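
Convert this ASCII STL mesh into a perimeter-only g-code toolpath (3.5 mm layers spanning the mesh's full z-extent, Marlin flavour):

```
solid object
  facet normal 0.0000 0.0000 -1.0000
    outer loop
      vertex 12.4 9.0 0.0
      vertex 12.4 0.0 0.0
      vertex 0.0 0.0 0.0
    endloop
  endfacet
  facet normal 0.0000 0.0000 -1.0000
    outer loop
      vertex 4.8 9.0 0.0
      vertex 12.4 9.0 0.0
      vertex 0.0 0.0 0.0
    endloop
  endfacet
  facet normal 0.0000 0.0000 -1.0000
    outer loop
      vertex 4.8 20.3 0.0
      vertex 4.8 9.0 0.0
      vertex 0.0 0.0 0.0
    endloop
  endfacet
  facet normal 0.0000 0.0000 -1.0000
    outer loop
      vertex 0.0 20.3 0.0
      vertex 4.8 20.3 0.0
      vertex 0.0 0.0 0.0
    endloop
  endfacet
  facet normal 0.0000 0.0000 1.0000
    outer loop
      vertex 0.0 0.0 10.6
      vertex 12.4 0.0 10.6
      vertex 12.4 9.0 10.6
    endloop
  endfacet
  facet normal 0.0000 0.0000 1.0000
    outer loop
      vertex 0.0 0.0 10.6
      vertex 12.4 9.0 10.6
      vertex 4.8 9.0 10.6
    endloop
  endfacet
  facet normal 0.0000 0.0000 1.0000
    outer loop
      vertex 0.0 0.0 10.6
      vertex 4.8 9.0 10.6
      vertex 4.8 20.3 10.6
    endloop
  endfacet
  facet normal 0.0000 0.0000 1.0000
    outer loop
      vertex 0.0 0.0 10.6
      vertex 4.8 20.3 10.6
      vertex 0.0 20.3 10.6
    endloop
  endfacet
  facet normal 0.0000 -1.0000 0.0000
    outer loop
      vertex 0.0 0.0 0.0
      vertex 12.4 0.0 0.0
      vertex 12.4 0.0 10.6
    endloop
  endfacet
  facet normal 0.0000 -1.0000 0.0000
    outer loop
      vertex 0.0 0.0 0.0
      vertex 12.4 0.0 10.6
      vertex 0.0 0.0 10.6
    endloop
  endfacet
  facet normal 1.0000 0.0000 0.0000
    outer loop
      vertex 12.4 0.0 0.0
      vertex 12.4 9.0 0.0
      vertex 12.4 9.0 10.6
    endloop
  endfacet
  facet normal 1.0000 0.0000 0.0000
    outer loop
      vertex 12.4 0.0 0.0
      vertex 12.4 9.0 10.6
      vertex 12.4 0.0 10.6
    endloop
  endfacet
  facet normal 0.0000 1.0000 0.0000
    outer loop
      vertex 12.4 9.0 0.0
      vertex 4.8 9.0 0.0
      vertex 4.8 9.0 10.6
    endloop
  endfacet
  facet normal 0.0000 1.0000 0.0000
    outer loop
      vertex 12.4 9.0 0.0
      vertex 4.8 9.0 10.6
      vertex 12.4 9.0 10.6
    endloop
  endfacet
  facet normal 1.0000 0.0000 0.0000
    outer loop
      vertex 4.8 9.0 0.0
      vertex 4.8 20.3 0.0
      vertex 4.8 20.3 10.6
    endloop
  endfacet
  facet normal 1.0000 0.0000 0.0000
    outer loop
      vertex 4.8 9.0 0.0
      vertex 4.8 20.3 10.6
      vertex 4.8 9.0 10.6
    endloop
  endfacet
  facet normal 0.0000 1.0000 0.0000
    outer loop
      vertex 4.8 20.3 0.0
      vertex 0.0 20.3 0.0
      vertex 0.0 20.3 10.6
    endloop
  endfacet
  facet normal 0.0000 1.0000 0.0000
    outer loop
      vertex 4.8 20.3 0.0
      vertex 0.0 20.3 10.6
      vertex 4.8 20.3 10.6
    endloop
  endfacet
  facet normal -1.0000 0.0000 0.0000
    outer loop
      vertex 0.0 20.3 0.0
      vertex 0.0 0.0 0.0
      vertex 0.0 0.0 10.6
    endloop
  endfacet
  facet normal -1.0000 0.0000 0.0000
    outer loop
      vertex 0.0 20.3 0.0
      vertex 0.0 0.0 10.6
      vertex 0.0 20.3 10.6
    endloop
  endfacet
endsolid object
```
; perimeter-only toolpath
G21 ; units = mm
G90 ; absolute positioning
G28 ; home
; layer 1
G0 Z3.5
G0 X0.0 Y0.0
G1 X12.4 Y0.0
G1 X12.4 Y9.0
G1 X4.8 Y9.0
G1 X4.8 Y20.3
G1 X0.0 Y20.3
G1 X0.0 Y0.0
; layer 2
G0 Z7.1
G0 X0.0 Y0.0
G1 X12.4 Y0.0
G1 X12.4 Y9.0
G1 X4.8 Y9.0
G1 X4.8 Y20.3
G1 X0.0 Y20.3
G1 X0.0 Y0.0
; layer 3
G0 Z10.6
G0 X0.0 Y0.0
G1 X12.4 Y0.0
G1 X12.4 Y9.0
G1 X4.8 Y9.0
G1 X4.8 Y20.3
G1 X0.0 Y20.3
G1 X0.0 Y0.0
M2 ; end

The solid is an L-shaped prism: outer 12.4 × 20.3 mm, arm thicknesses ≈ 9 mm (horizontal) and 4.8 mm (vertical), extruded 10.6 mm in z. Slicing at Δz = 3.5 mm — 3 equal slices spanning the solid's height, so layer i sits at z = i·h/3 — gives 3 non-empty perimeters. Each is a 6-segment closed polygon; G0 lifts to the layer z and rapids to the start vertex, then G1 traces the edges.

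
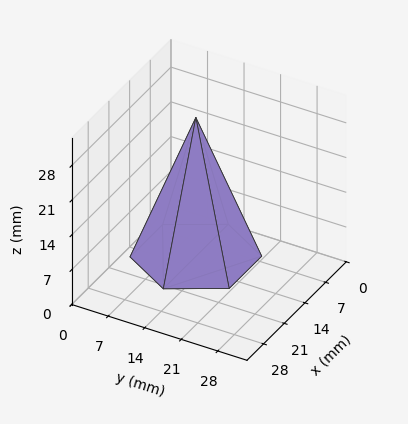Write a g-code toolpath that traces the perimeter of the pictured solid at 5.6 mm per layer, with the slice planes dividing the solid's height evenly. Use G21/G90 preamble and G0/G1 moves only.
Reading the render: the shape is a regular 6-sided pyramid, base circumscribed radius ≈ 11 mm, apex at z ≈ 28 mm (dimensions read to the nearest mm from the axis ticks). For the g-code, the solid's height is divided into equal slices at the stated Δz and each level perimeter traced with G1 moves after a G0 lift.

; perimeter-only toolpath
G21 ; units = mm
G90 ; absolute positioning
G28 ; home
; layer 1
G0 Z5.6
G0 X19.8 Y11.0
G1 X15.4 Y18.6
G1 X6.6 Y18.6
G1 X2.2 Y11.0
G1 X6.6 Y3.4
G1 X15.4 Y3.4
G1 X19.8 Y11.0
; layer 2
G0 Z11.2
G0 X17.6 Y11.0
G1 X14.3 Y16.7
G1 X7.7 Y16.7
G1 X4.4 Y11.0
G1 X7.7 Y5.3
G1 X14.3 Y5.3
G1 X17.6 Y11.0
; layer 3
G0 Z16.8
G0 X15.4 Y11.0
G1 X13.2 Y14.8
G1 X8.8 Y14.8
G1 X6.6 Y11.0
G1 X8.8 Y7.2
G1 X13.2 Y7.2
G1 X15.4 Y11.0
; layer 4
G0 Z22.4
G0 X13.2 Y11.0
G1 X12.1 Y12.9
G1 X9.9 Y12.9
G1 X8.8 Y11.0
G1 X9.9 Y9.1
G1 X12.1 Y9.1
G1 X13.2 Y11.0
M2 ; end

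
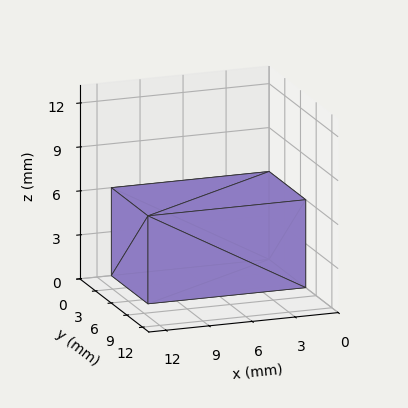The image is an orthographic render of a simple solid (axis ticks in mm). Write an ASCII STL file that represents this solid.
Reading the render: the shape is a rectangular box, roughly 11 × 7 mm footprint and 6 mm tall (dimensions read to the nearest mm from the axis ticks). For the STL, each face is triangulated and given an outward normal.

solid part
  facet normal 0.0000 0.0000 -1.0000
    outer loop
      vertex 11.00 7.00 0.00
      vertex 11.00 0.00 0.00
      vertex 0.00 0.00 0.00
    endloop
  endfacet
  facet normal 0.0000 0.0000 -1.0000
    outer loop
      vertex 0.00 7.00 0.00
      vertex 11.00 7.00 0.00
      vertex 0.00 0.00 0.00
    endloop
  endfacet
  facet normal 0.0000 0.0000 1.0000
    outer loop
      vertex 0.00 0.00 6.00
      vertex 11.00 0.00 6.00
      vertex 11.00 7.00 6.00
    endloop
  endfacet
  facet normal 0.0000 0.0000 1.0000
    outer loop
      vertex 0.00 0.00 6.00
      vertex 11.00 7.00 6.00
      vertex 0.00 7.00 6.00
    endloop
  endfacet
  facet normal 0.0000 -1.0000 0.0000
    outer loop
      vertex 0.00 0.00 0.00
      vertex 11.00 0.00 0.00
      vertex 11.00 0.00 6.00
    endloop
  endfacet
  facet normal 0.0000 -1.0000 0.0000
    outer loop
      vertex 0.00 0.00 0.00
      vertex 11.00 0.00 6.00
      vertex 0.00 0.00 6.00
    endloop
  endfacet
  facet normal 0.0000 1.0000 0.0000
    outer loop
      vertex 11.00 7.00 6.00
      vertex 11.00 7.00 0.00
      vertex 0.00 7.00 0.00
    endloop
  endfacet
  facet normal 0.0000 1.0000 0.0000
    outer loop
      vertex 0.00 7.00 6.00
      vertex 11.00 7.00 6.00
      vertex 0.00 7.00 0.00
    endloop
  endfacet
  facet normal -1.0000 0.0000 0.0000
    outer loop
      vertex 0.00 7.00 6.00
      vertex 0.00 7.00 0.00
      vertex 0.00 0.00 0.00
    endloop
  endfacet
  facet normal -1.0000 0.0000 0.0000
    outer loop
      vertex 0.00 0.00 6.00
      vertex 0.00 7.00 6.00
      vertex 0.00 0.00 0.00
    endloop
  endfacet
  facet normal 1.0000 0.0000 0.0000
    outer loop
      vertex 11.00 0.00 0.00
      vertex 11.00 7.00 0.00
      vertex 11.00 7.00 6.00
    endloop
  endfacet
  facet normal 1.0000 0.0000 0.0000
    outer loop
      vertex 11.00 0.00 0.00
      vertex 11.00 7.00 6.00
      vertex 11.00 0.00 6.00
    endloop
  endfacet
endsolid part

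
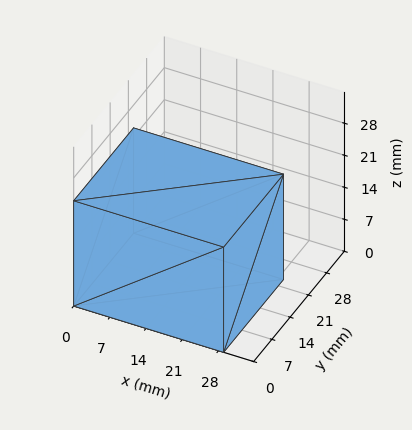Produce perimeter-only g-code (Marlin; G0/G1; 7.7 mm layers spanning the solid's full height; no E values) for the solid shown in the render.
Reading the render: the shape is a rectangular box, roughly 29 × 23 mm footprint and 23 mm tall (dimensions read to the nearest mm from the axis ticks). For the g-code, the solid's height is divided into equal slices at the stated Δz and each level perimeter traced with G1 moves after a G0 lift.

; perimeter-only toolpath
G21 ; units = mm
G90 ; absolute positioning
G28 ; home
; layer 1
G0 Z7.7
G0 X0.0 Y0.0
G1 X29.0 Y0.0
G1 X29.0 Y23.0
G1 X0.0 Y23.0
G1 X0.0 Y0.0
; layer 2
G0 Z15.3
G0 X0.0 Y0.0
G1 X29.0 Y0.0
G1 X29.0 Y23.0
G1 X0.0 Y23.0
G1 X0.0 Y0.0
; layer 3
G0 Z23.0
G0 X0.0 Y0.0
G1 X29.0 Y0.0
G1 X29.0 Y23.0
G1 X0.0 Y23.0
G1 X0.0 Y0.0
M2 ; end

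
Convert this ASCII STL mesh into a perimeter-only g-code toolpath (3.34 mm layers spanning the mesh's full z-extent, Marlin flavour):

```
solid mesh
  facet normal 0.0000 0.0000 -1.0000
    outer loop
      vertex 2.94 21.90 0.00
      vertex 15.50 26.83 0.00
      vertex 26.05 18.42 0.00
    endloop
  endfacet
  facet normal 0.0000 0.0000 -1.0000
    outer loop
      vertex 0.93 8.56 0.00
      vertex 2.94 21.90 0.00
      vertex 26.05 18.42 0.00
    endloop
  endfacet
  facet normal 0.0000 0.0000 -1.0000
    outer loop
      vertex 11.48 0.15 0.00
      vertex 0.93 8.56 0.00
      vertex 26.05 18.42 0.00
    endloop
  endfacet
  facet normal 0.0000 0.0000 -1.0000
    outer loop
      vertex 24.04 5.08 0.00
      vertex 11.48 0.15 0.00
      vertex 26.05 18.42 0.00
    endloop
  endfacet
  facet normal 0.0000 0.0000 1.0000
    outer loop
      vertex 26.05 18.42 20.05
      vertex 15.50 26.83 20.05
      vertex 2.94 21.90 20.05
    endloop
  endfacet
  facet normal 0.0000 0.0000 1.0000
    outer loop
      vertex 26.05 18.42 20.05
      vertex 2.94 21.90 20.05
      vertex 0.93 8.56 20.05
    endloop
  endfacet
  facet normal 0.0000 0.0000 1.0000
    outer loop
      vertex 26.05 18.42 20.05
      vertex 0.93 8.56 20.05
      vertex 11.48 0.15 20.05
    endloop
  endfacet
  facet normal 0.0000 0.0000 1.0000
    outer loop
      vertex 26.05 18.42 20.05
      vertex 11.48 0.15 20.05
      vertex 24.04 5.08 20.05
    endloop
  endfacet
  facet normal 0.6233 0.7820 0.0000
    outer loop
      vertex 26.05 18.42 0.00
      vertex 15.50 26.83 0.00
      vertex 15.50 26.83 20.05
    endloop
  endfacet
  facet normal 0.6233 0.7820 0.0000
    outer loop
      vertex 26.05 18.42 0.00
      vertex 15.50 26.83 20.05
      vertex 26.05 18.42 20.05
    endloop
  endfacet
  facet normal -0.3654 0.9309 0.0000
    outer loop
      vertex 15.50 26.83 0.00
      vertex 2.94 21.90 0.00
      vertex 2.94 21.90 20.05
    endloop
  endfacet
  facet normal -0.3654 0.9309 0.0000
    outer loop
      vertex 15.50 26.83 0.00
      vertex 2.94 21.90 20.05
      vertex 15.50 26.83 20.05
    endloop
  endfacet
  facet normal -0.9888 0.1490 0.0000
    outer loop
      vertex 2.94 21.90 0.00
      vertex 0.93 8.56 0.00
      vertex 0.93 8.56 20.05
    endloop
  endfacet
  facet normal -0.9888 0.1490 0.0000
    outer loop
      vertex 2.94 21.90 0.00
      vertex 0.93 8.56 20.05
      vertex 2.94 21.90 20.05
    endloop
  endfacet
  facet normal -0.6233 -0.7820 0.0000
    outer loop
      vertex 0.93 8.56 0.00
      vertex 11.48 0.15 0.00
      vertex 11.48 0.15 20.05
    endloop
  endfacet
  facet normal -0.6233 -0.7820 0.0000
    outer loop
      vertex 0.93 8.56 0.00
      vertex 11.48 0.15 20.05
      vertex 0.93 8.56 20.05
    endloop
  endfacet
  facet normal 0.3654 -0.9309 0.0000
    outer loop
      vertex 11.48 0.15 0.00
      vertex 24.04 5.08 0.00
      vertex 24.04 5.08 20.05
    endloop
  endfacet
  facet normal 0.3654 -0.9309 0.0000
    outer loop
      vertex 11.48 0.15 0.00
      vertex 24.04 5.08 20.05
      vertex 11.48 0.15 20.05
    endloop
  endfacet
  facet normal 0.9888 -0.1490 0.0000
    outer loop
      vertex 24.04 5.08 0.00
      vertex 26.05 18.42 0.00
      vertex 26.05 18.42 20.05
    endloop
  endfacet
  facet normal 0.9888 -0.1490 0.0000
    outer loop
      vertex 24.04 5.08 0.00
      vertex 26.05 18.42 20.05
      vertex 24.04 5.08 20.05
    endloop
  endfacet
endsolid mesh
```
; perimeter-only toolpath
G21 ; units = mm
G90 ; absolute positioning
G28 ; home
; layer 1
G0 Z3.34
G0 X26.05 Y18.42
G1 X15.50 Y26.83
G1 X2.94 Y21.90
G1 X0.93 Y8.56
G1 X11.48 Y0.15
G1 X24.04 Y5.08
G1 X26.05 Y18.42
; layer 2
G0 Z6.68
G0 X26.05 Y18.42
G1 X15.50 Y26.83
G1 X2.94 Y21.90
G1 X0.93 Y8.56
G1 X11.48 Y0.15
G1 X24.04 Y5.08
G1 X26.05 Y18.42
; layer 3
G0 Z10.03
G0 X26.05 Y18.42
G1 X15.50 Y26.83
G1 X2.94 Y21.90
G1 X0.93 Y8.56
G1 X11.48 Y0.15
G1 X24.04 Y5.08
G1 X26.05 Y18.42
; layer 4
G0 Z13.37
G0 X26.05 Y18.42
G1 X15.50 Y26.83
G1 X2.94 Y21.90
G1 X0.93 Y8.56
G1 X11.48 Y0.15
G1 X24.04 Y5.08
G1 X26.05 Y18.42
; layer 5
G0 Z16.71
G0 X26.05 Y18.42
G1 X15.50 Y26.83
G1 X2.94 Y21.90
G1 X0.93 Y8.56
G1 X11.48 Y0.15
G1 X24.04 Y5.08
G1 X26.05 Y18.42
; layer 6
G0 Z20.05
G0 X26.05 Y18.42
G1 X15.50 Y26.83
G1 X2.94 Y21.90
G1 X0.93 Y8.56
G1 X11.48 Y0.15
G1 X24.04 Y5.08
G1 X26.05 Y18.42
M2 ; end

The solid is a regular 6-sided prism (a cylinder approximated with 6 flat sides), circumscribed radius ≈ 13.5 mm, height ≈ 20.1 mm. Slicing at Δz = 3.34 mm — 6 equal slices spanning the solid's height, so layer i sits at z = i·h/6 — gives 6 non-empty perimeters. Each is a 6-segment closed polygon; G0 lifts to the layer z and rapids to the start vertex, then G1 traces the edges.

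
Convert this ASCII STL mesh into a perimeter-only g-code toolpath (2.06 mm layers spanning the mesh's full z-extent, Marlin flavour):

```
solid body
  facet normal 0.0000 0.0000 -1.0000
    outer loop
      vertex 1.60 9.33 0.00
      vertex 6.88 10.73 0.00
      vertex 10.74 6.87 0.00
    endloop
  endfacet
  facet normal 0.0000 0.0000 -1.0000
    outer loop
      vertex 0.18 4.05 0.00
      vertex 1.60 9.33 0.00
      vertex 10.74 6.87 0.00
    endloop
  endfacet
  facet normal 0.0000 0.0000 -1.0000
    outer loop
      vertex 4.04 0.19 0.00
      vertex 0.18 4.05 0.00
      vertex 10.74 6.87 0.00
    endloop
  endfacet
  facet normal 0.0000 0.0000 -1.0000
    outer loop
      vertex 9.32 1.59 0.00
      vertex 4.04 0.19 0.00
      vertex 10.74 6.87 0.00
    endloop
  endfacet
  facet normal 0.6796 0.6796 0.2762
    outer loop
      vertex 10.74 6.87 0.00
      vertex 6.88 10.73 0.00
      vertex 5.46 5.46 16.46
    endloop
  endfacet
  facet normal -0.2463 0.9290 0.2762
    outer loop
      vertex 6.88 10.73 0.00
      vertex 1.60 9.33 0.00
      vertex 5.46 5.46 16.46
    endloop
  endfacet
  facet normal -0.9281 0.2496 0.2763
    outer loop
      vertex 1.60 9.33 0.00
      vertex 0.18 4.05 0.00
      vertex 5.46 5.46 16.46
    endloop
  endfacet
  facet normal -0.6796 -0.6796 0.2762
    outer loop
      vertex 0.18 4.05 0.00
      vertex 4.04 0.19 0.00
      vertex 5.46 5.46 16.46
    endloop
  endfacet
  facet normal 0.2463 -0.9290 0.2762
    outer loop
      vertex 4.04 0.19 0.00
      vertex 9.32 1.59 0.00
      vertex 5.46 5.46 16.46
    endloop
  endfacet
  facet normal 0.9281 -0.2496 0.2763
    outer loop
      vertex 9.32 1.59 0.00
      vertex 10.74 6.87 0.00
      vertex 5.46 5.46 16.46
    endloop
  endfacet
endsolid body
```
; perimeter-only toolpath
G21 ; units = mm
G90 ; absolute positioning
G28 ; home
; layer 1
G0 Z2.06
G0 X10.08 Y6.69
G1 X6.70 Y10.07
G1 X2.08 Y8.85
G1 X0.84 Y4.23
G1 X4.22 Y0.85
G1 X8.84 Y2.07
G1 X10.08 Y6.69
; layer 2
G0 Z4.12
G0 X9.42 Y6.52
G1 X6.53 Y9.41
G1 X2.57 Y8.36
G1 X1.50 Y4.40
G1 X4.40 Y1.51
G1 X8.36 Y2.56
G1 X9.42 Y6.52
; layer 3
G0 Z6.17
G0 X8.76 Y6.34
G1 X6.35 Y8.75
G1 X3.05 Y7.88
G1 X2.16 Y4.58
G1 X4.57 Y2.17
G1 X7.87 Y3.04
G1 X8.76 Y6.34
; layer 4
G0 Z8.23
G0 X8.10 Y6.17
G1 X6.17 Y8.10
G1 X3.53 Y7.39
G1 X2.82 Y4.75
G1 X4.75 Y2.83
G1 X7.39 Y3.52
G1 X8.10 Y6.17
; layer 5
G0 Z10.29
G0 X7.44 Y5.99
G1 X5.99 Y7.44
G1 X4.01 Y6.91
G1 X3.48 Y4.93
G1 X4.93 Y3.48
G1 X6.91 Y4.01
G1 X7.44 Y5.99
; layer 6
G0 Z12.35
G0 X6.78 Y5.81
G1 X5.81 Y6.78
G1 X4.50 Y6.43
G1 X4.14 Y5.11
G1 X5.10 Y4.14
G1 X6.42 Y4.49
G1 X6.78 Y5.81
; layer 7
G0 Z14.40
G0 X6.12 Y5.64
G1 X5.64 Y6.12
G1 X4.98 Y5.94
G1 X4.80 Y5.28
G1 X5.28 Y4.80
G1 X5.94 Y4.98
G1 X6.12 Y5.64
M2 ; end

The solid is a regular 6-sided pyramid, base circumscribed radius ≈ 5.46 mm, apex at z ≈ 16.5 mm. Slicing at Δz = 2.06 mm — 8 equal slices spanning the solid's height, so layer i sits at z = i·h/8 — gives 7 non-empty perimeters. Each is a 6-segment closed polygon; G0 lifts to the layer z and rapids to the start vertex, then G1 traces the edges. The cross-section shrinks linearly with z (the slice at the apex is degenerate and omitted).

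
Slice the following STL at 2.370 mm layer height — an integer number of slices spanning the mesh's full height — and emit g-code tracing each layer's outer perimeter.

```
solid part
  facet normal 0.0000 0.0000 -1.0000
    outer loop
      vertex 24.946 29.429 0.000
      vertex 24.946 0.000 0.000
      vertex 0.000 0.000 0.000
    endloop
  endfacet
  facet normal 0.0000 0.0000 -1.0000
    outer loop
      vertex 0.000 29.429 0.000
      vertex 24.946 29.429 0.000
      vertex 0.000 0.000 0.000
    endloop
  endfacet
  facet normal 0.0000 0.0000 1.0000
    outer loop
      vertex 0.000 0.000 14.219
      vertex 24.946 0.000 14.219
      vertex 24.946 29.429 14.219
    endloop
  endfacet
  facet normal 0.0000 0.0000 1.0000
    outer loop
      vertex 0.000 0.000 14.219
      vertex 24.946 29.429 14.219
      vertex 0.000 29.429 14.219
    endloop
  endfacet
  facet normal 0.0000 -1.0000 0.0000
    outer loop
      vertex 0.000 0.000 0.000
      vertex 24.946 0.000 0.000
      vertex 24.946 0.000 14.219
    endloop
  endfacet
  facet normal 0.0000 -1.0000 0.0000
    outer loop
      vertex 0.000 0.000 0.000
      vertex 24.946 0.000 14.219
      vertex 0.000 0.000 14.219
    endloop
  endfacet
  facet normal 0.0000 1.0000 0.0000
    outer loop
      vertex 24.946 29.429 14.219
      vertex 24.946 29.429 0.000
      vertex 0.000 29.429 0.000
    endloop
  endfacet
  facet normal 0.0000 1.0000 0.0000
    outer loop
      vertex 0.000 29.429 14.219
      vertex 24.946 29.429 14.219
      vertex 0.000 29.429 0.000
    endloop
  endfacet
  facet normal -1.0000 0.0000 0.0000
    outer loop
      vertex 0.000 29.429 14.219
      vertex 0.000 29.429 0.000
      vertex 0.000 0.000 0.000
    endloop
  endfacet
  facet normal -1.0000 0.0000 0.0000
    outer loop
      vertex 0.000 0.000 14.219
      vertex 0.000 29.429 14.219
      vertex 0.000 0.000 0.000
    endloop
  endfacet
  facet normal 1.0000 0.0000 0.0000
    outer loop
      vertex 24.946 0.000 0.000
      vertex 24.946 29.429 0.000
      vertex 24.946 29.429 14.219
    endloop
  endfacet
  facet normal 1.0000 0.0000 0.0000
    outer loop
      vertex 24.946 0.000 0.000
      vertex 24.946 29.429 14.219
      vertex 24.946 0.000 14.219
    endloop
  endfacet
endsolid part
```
; perimeter-only toolpath
G21 ; units = mm
G90 ; absolute positioning
G28 ; home
; layer 1
G0 Z2.370
G0 X0.000 Y0.000
G1 X24.946 Y0.000
G1 X24.946 Y29.429
G1 X0.000 Y29.429
G1 X0.000 Y0.000
; layer 2
G0 Z4.740
G0 X0.000 Y0.000
G1 X24.946 Y0.000
G1 X24.946 Y29.429
G1 X0.000 Y29.429
G1 X0.000 Y0.000
; layer 3
G0 Z7.109
G0 X0.000 Y0.000
G1 X24.946 Y0.000
G1 X24.946 Y29.429
G1 X0.000 Y29.429
G1 X0.000 Y0.000
; layer 4
G0 Z9.479
G0 X0.000 Y0.000
G1 X24.946 Y0.000
G1 X24.946 Y29.429
G1 X0.000 Y29.429
G1 X0.000 Y0.000
; layer 5
G0 Z11.849
G0 X0.000 Y0.000
G1 X24.946 Y0.000
G1 X24.946 Y29.429
G1 X0.000 Y29.429
G1 X0.000 Y0.000
; layer 6
G0 Z14.219
G0 X0.000 Y0.000
G1 X24.946 Y0.000
G1 X24.946 Y29.429
G1 X0.000 Y29.429
G1 X0.000 Y0.000
M2 ; end

The solid is a rectangular box, roughly 24.9 × 29.4 mm footprint and 14.2 mm tall. Slicing at Δz = 2.370 mm — 6 equal slices spanning the solid's height, so layer i sits at z = i·h/6 — gives 6 non-empty perimeters. Each is a 4-segment closed polygon; G0 lifts to the layer z and rapids to the start vertex, then G1 traces the edges.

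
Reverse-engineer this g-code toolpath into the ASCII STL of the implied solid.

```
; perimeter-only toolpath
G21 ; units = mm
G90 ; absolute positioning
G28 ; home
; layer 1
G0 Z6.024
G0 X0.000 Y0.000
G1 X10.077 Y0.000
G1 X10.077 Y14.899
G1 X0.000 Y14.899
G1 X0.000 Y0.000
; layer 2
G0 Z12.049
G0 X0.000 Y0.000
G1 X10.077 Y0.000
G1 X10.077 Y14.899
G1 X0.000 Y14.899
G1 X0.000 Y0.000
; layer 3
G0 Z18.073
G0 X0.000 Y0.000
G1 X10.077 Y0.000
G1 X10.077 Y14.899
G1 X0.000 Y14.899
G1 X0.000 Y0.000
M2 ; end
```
solid part
  facet normal 0.0000 0.0000 -1.0000
    outer loop
      vertex 10.077 14.899 0.000
      vertex 10.077 0.000 0.000
      vertex 0.000 0.000 0.000
    endloop
  endfacet
  facet normal 0.0000 0.0000 -1.0000
    outer loop
      vertex 0.000 14.899 0.000
      vertex 10.077 14.899 0.000
      vertex 0.000 0.000 0.000
    endloop
  endfacet
  facet normal 0.0000 0.0000 1.0000
    outer loop
      vertex 0.000 0.000 18.073
      vertex 10.077 0.000 18.073
      vertex 10.077 14.899 18.073
    endloop
  endfacet
  facet normal 0.0000 0.0000 1.0000
    outer loop
      vertex 0.000 0.000 18.073
      vertex 10.077 14.899 18.073
      vertex 0.000 14.899 18.073
    endloop
  endfacet
  facet normal 0.0000 -1.0000 0.0000
    outer loop
      vertex 0.000 0.000 0.000
      vertex 10.077 0.000 0.000
      vertex 10.077 0.000 18.073
    endloop
  endfacet
  facet normal 0.0000 -1.0000 0.0000
    outer loop
      vertex 0.000 0.000 0.000
      vertex 10.077 0.000 18.073
      vertex 0.000 0.000 18.073
    endloop
  endfacet
  facet normal 0.0000 1.0000 0.0000
    outer loop
      vertex 10.077 14.899 18.073
      vertex 10.077 14.899 0.000
      vertex 0.000 14.899 0.000
    endloop
  endfacet
  facet normal 0.0000 1.0000 0.0000
    outer loop
      vertex 0.000 14.899 18.073
      vertex 10.077 14.899 18.073
      vertex 0.000 14.899 0.000
    endloop
  endfacet
  facet normal -1.0000 0.0000 0.0000
    outer loop
      vertex 0.000 14.899 18.073
      vertex 0.000 14.899 0.000
      vertex 0.000 0.000 0.000
    endloop
  endfacet
  facet normal -1.0000 0.0000 0.0000
    outer loop
      vertex 0.000 0.000 18.073
      vertex 0.000 14.899 18.073
      vertex 0.000 0.000 0.000
    endloop
  endfacet
  facet normal 1.0000 0.0000 0.0000
    outer loop
      vertex 10.077 0.000 0.000
      vertex 10.077 14.899 0.000
      vertex 10.077 14.899 18.073
    endloop
  endfacet
  facet normal 1.0000 0.0000 0.0000
    outer loop
      vertex 10.077 0.000 0.000
      vertex 10.077 14.899 18.073
      vertex 10.077 0.000 18.073
    endloop
  endfacet
endsolid part

The G0 Z moves step by Δz≈6.024 mm. Every layer's G1 loop is the same polygon, so the solid is a straight extrusion of it from z=0 to z≈18.1. Closing with flat bottom and top caps and triangulating gives 12 facets — a rectangular box, roughly 10.1 × 14.9 mm footprint and 18.1 mm tall.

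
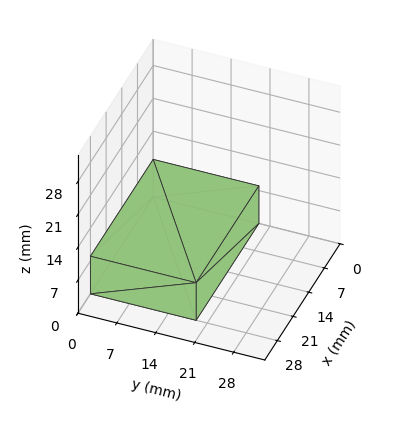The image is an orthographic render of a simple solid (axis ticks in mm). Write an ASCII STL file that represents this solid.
Reading the render: the shape is a rectangular box, roughly 28 × 19 mm footprint and 8 mm tall (dimensions read to the nearest mm from the axis ticks). For the STL, each face is triangulated and given an outward normal.

solid part
  facet normal 0.0000 0.0000 -1.0000
    outer loop
      vertex 28.0 19.0 0.0
      vertex 28.0 0.0 0.0
      vertex 0.0 0.0 0.0
    endloop
  endfacet
  facet normal 0.0000 0.0000 -1.0000
    outer loop
      vertex 0.0 19.0 0.0
      vertex 28.0 19.0 0.0
      vertex 0.0 0.0 0.0
    endloop
  endfacet
  facet normal 0.0000 0.0000 1.0000
    outer loop
      vertex 0.0 0.0 8.0
      vertex 28.0 0.0 8.0
      vertex 28.0 19.0 8.0
    endloop
  endfacet
  facet normal 0.0000 0.0000 1.0000
    outer loop
      vertex 0.0 0.0 8.0
      vertex 28.0 19.0 8.0
      vertex 0.0 19.0 8.0
    endloop
  endfacet
  facet normal 0.0000 -1.0000 0.0000
    outer loop
      vertex 0.0 0.0 0.0
      vertex 28.0 0.0 0.0
      vertex 28.0 0.0 8.0
    endloop
  endfacet
  facet normal 0.0000 -1.0000 0.0000
    outer loop
      vertex 0.0 0.0 0.0
      vertex 28.0 0.0 8.0
      vertex 0.0 0.0 8.0
    endloop
  endfacet
  facet normal 0.0000 1.0000 0.0000
    outer loop
      vertex 28.0 19.0 8.0
      vertex 28.0 19.0 0.0
      vertex 0.0 19.0 0.0
    endloop
  endfacet
  facet normal 0.0000 1.0000 0.0000
    outer loop
      vertex 0.0 19.0 8.0
      vertex 28.0 19.0 8.0
      vertex 0.0 19.0 0.0
    endloop
  endfacet
  facet normal -1.0000 0.0000 0.0000
    outer loop
      vertex 0.0 19.0 8.0
      vertex 0.0 19.0 0.0
      vertex 0.0 0.0 0.0
    endloop
  endfacet
  facet normal -1.0000 0.0000 0.0000
    outer loop
      vertex 0.0 0.0 8.0
      vertex 0.0 19.0 8.0
      vertex 0.0 0.0 0.0
    endloop
  endfacet
  facet normal 1.0000 0.0000 0.0000
    outer loop
      vertex 28.0 0.0 0.0
      vertex 28.0 19.0 0.0
      vertex 28.0 19.0 8.0
    endloop
  endfacet
  facet normal 1.0000 0.0000 0.0000
    outer loop
      vertex 28.0 0.0 0.0
      vertex 28.0 19.0 8.0
      vertex 28.0 0.0 8.0
    endloop
  endfacet
endsolid part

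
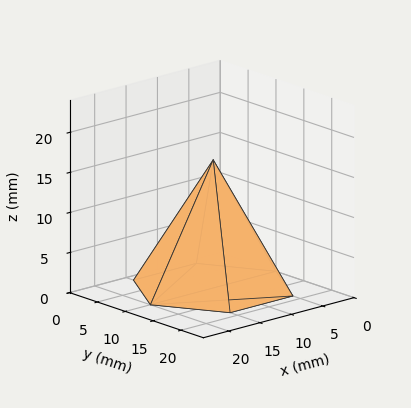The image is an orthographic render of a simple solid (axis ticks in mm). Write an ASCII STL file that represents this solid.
Reading the render: the shape is a regular 6-sided pyramid, base circumscribed radius ≈ 10 mm, apex at z ≈ 16 mm (dimensions read to the nearest mm from the axis ticks). For the STL, each face is triangulated and given an outward normal.

solid part
  facet normal 0.0000 0.0000 -1.0000
    outer loop
      vertex 5.000 18.660 0.000
      vertex 15.000 18.660 0.000
      vertex 20.000 10.000 0.000
    endloop
  endfacet
  facet normal 0.0000 0.0000 -1.0000
    outer loop
      vertex 0.000 10.000 0.000
      vertex 5.000 18.660 0.000
      vertex 20.000 10.000 0.000
    endloop
  endfacet
  facet normal 0.0000 0.0000 -1.0000
    outer loop
      vertex 5.000 1.340 0.000
      vertex 0.000 10.000 0.000
      vertex 20.000 10.000 0.000
    endloop
  endfacet
  facet normal 0.0000 0.0000 -1.0000
    outer loop
      vertex 15.000 1.340 0.000
      vertex 5.000 1.340 0.000
      vertex 20.000 10.000 0.000
    endloop
  endfacet
  facet normal 0.7616 0.4397 0.4760
    outer loop
      vertex 20.000 10.000 0.000
      vertex 15.000 18.660 0.000
      vertex 10.000 10.000 16.000
    endloop
  endfacet
  facet normal 0.0000 0.8794 0.4760
    outer loop
      vertex 15.000 18.660 0.000
      vertex 5.000 18.660 0.000
      vertex 10.000 10.000 16.000
    endloop
  endfacet
  facet normal -0.7616 0.4397 0.4760
    outer loop
      vertex 5.000 18.660 0.000
      vertex 0.000 10.000 0.000
      vertex 10.000 10.000 16.000
    endloop
  endfacet
  facet normal -0.7616 -0.4397 0.4760
    outer loop
      vertex 0.000 10.000 0.000
      vertex 5.000 1.340 0.000
      vertex 10.000 10.000 16.000
    endloop
  endfacet
  facet normal 0.0000 -0.8794 0.4760
    outer loop
      vertex 5.000 1.340 0.000
      vertex 15.000 1.340 0.000
      vertex 10.000 10.000 16.000
    endloop
  endfacet
  facet normal 0.7616 -0.4397 0.4760
    outer loop
      vertex 15.000 1.340 0.000
      vertex 20.000 10.000 0.000
      vertex 10.000 10.000 16.000
    endloop
  endfacet
endsolid part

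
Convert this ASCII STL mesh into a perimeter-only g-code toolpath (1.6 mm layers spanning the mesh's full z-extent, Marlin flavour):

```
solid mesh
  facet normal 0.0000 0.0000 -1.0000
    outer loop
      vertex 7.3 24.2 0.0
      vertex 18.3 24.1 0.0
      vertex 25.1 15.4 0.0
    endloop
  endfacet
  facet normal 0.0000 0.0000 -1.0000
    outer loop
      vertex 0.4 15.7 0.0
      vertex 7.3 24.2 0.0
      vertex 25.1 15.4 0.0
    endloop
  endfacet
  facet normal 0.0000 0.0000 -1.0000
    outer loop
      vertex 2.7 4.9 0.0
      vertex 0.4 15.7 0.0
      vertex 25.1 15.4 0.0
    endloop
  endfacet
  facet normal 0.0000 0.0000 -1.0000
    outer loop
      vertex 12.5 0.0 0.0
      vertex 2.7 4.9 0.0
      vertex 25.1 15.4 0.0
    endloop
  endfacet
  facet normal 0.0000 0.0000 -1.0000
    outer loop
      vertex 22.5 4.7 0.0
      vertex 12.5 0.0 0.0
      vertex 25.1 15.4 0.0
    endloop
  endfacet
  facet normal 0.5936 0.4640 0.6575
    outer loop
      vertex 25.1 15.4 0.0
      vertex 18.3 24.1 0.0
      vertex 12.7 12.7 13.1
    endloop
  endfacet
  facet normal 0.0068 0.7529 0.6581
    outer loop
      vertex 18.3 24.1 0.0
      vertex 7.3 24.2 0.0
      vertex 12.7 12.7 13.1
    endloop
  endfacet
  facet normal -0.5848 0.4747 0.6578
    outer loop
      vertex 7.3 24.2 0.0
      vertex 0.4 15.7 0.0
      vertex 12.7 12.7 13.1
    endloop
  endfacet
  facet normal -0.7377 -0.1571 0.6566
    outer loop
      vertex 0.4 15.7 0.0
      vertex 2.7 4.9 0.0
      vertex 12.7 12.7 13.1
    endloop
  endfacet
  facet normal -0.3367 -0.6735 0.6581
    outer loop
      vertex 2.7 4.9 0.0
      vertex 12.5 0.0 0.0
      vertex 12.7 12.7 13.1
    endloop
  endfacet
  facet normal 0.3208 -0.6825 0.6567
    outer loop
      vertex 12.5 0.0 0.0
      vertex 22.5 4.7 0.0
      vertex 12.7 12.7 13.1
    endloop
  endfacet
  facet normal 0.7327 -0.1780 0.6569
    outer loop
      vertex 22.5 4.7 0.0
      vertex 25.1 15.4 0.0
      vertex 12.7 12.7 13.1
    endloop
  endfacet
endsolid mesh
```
; perimeter-only toolpath
G21 ; units = mm
G90 ; absolute positioning
G28 ; home
; layer 1
G0 Z1.6
G0 X23.6 Y15.1
G1 X17.6 Y22.7
G1 X8.0 Y22.8
G1 X1.9 Y15.3
G1 X4.0 Y5.9
G1 X12.5 Y1.6
G1 X21.3 Y5.7
G1 X23.6 Y15.1
; layer 2
G0 Z3.3
G0 X22.0 Y14.7
G1 X16.9 Y21.3
G1 X8.6 Y21.3
G1 X3.5 Y14.9
G1 X5.2 Y6.8
G1 X12.6 Y3.2
G1 X20.1 Y6.7
G1 X22.0 Y14.7
; layer 3
G0 Z4.9
G0 X20.4 Y14.4
G1 X16.2 Y19.8
G1 X9.3 Y19.9
G1 X5.0 Y14.6
G1 X6.4 Y7.8
G1 X12.6 Y4.8
G1 X18.8 Y7.7
G1 X20.4 Y14.4
; layer 4
G0 Z6.5
G0 X18.9 Y14.1
G1 X15.5 Y18.4
G1 X10.0 Y18.4
G1 X6.5 Y14.2
G1 X7.7 Y8.8
G1 X12.6 Y6.3
G1 X17.6 Y8.7
G1 X18.9 Y14.1
; layer 5
G0 Z8.2
G0 X17.4 Y13.7
G1 X14.8 Y17.0
G1 X10.7 Y17.0
G1 X8.1 Y13.8
G1 X8.9 Y9.8
G1 X12.6 Y7.9
G1 X16.4 Y9.7
G1 X17.4 Y13.7
; layer 6
G0 Z9.8
G0 X15.8 Y13.4
G1 X14.1 Y15.5
G1 X11.3 Y15.6
G1 X9.6 Y13.4
G1 X10.2 Y10.7
G1 X12.6 Y9.5
G1 X15.1 Y10.7
G1 X15.8 Y13.4
; layer 7
G0 Z11.5
G0 X14.2 Y13.0
G1 X13.4 Y14.1
G1 X12.0 Y14.1
G1 X11.2 Y13.1
G1 X11.4 Y11.7
G1 X12.7 Y11.1
G1 X13.9 Y11.7
G1 X14.2 Y13.0
M2 ; end

The solid is a regular 7-sided pyramid, base circumscribed radius ≈ 12.7 mm, apex at z ≈ 13.1 mm. Slicing at Δz = 1.6 mm — 8 equal slices spanning the solid's height, so layer i sits at z = i·h/8 — gives 7 non-empty perimeters. Each is a 7-segment closed polygon; G0 lifts to the layer z and rapids to the start vertex, then G1 traces the edges. The cross-section shrinks linearly with z (the slice at the apex is degenerate and omitted).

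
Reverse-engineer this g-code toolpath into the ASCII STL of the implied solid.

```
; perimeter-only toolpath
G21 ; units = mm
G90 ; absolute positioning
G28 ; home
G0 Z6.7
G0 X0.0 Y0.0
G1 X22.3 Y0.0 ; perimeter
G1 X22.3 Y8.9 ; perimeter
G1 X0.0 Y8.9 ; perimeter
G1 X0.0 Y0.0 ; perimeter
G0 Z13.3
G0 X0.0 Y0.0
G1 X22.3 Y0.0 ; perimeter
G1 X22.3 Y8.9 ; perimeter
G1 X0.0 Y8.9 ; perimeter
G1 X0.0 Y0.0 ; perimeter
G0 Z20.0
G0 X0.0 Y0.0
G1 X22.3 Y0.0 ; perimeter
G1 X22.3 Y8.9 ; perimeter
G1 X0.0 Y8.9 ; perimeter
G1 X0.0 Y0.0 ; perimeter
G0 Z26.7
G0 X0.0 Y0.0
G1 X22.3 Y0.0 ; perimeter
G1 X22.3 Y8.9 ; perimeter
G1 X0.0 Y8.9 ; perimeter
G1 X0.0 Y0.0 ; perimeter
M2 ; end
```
solid part
  facet normal 0.0000 0.0000 -1.0000
    outer loop
      vertex 22.3 8.9 0.0
      vertex 22.3 0.0 0.0
      vertex 0.0 0.0 0.0
    endloop
  endfacet
  facet normal 0.0000 0.0000 -1.0000
    outer loop
      vertex 0.0 8.9 0.0
      vertex 22.3 8.9 0.0
      vertex 0.0 0.0 0.0
    endloop
  endfacet
  facet normal 0.0000 0.0000 1.0000
    outer loop
      vertex 0.0 0.0 26.7
      vertex 22.3 0.0 26.7
      vertex 22.3 8.9 26.7
    endloop
  endfacet
  facet normal 0.0000 0.0000 1.0000
    outer loop
      vertex 0.0 0.0 26.7
      vertex 22.3 8.9 26.7
      vertex 0.0 8.9 26.7
    endloop
  endfacet
  facet normal 0.0000 -1.0000 0.0000
    outer loop
      vertex 0.0 0.0 0.0
      vertex 22.3 0.0 0.0
      vertex 22.3 0.0 26.7
    endloop
  endfacet
  facet normal 0.0000 -1.0000 0.0000
    outer loop
      vertex 0.0 0.0 0.0
      vertex 22.3 0.0 26.7
      vertex 0.0 0.0 26.7
    endloop
  endfacet
  facet normal 0.0000 1.0000 0.0000
    outer loop
      vertex 22.3 8.9 26.7
      vertex 22.3 8.9 0.0
      vertex 0.0 8.9 0.0
    endloop
  endfacet
  facet normal 0.0000 1.0000 0.0000
    outer loop
      vertex 0.0 8.9 26.7
      vertex 22.3 8.9 26.7
      vertex 0.0 8.9 0.0
    endloop
  endfacet
  facet normal -1.0000 0.0000 0.0000
    outer loop
      vertex 0.0 8.9 26.7
      vertex 0.0 8.9 0.0
      vertex 0.0 0.0 0.0
    endloop
  endfacet
  facet normal -1.0000 0.0000 0.0000
    outer loop
      vertex 0.0 0.0 26.7
      vertex 0.0 8.9 26.7
      vertex 0.0 0.0 0.0
    endloop
  endfacet
  facet normal 1.0000 0.0000 0.0000
    outer loop
      vertex 22.3 0.0 0.0
      vertex 22.3 8.9 0.0
      vertex 22.3 8.9 26.7
    endloop
  endfacet
  facet normal 1.0000 0.0000 0.0000
    outer loop
      vertex 22.3 0.0 0.0
      vertex 22.3 8.9 26.7
      vertex 22.3 0.0 26.7
    endloop
  endfacet
endsolid part

The G0 Z moves step by Δz≈6.7 mm. Every layer's G1 loop is the same polygon, so the solid is a straight extrusion of it from z=0 to z≈26.7. Closing with flat bottom and top caps and triangulating gives 12 facets — a rectangular box, roughly 22.3 × 8.9 mm footprint and 26.7 mm tall.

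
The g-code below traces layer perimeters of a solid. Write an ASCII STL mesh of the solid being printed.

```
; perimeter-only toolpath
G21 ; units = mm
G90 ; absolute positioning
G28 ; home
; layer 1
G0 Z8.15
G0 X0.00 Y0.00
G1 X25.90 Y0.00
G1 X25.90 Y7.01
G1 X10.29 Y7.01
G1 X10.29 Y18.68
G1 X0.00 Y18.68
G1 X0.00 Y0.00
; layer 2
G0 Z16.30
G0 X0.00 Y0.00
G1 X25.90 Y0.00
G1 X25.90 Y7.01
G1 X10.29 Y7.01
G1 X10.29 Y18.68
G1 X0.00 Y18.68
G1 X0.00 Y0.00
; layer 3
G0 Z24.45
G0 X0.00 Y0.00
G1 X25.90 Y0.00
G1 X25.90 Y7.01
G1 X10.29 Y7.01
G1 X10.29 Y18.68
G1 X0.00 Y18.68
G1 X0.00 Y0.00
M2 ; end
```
solid part
  facet normal 0.0000 0.0000 -1.0000
    outer loop
      vertex 25.90 7.01 0.00
      vertex 25.90 0.00 0.00
      vertex 0.00 0.00 0.00
    endloop
  endfacet
  facet normal 0.0000 0.0000 -1.0000
    outer loop
      vertex 10.29 7.01 0.00
      vertex 25.90 7.01 0.00
      vertex 0.00 0.00 0.00
    endloop
  endfacet
  facet normal 0.0000 0.0000 -1.0000
    outer loop
      vertex 10.29 18.68 0.00
      vertex 10.29 7.01 0.00
      vertex 0.00 0.00 0.00
    endloop
  endfacet
  facet normal 0.0000 0.0000 -1.0000
    outer loop
      vertex 0.00 18.68 0.00
      vertex 10.29 18.68 0.00
      vertex 0.00 0.00 0.00
    endloop
  endfacet
  facet normal 0.0000 0.0000 1.0000
    outer loop
      vertex 0.00 0.00 24.45
      vertex 25.90 0.00 24.45
      vertex 25.90 7.01 24.45
    endloop
  endfacet
  facet normal 0.0000 0.0000 1.0000
    outer loop
      vertex 0.00 0.00 24.45
      vertex 25.90 7.01 24.45
      vertex 10.29 7.01 24.45
    endloop
  endfacet
  facet normal 0.0000 0.0000 1.0000
    outer loop
      vertex 0.00 0.00 24.45
      vertex 10.29 7.01 24.45
      vertex 10.29 18.68 24.45
    endloop
  endfacet
  facet normal 0.0000 0.0000 1.0000
    outer loop
      vertex 0.00 0.00 24.45
      vertex 10.29 18.68 24.45
      vertex 0.00 18.68 24.45
    endloop
  endfacet
  facet normal 0.0000 -1.0000 0.0000
    outer loop
      vertex 0.00 0.00 0.00
      vertex 25.90 0.00 0.00
      vertex 25.90 0.00 24.45
    endloop
  endfacet
  facet normal 0.0000 -1.0000 0.0000
    outer loop
      vertex 0.00 0.00 0.00
      vertex 25.90 0.00 24.45
      vertex 0.00 0.00 24.45
    endloop
  endfacet
  facet normal 1.0000 0.0000 0.0000
    outer loop
      vertex 25.90 0.00 0.00
      vertex 25.90 7.01 0.00
      vertex 25.90 7.01 24.45
    endloop
  endfacet
  facet normal 1.0000 0.0000 0.0000
    outer loop
      vertex 25.90 0.00 0.00
      vertex 25.90 7.01 24.45
      vertex 25.90 0.00 24.45
    endloop
  endfacet
  facet normal 0.0000 1.0000 0.0000
    outer loop
      vertex 25.90 7.01 0.00
      vertex 10.29 7.01 0.00
      vertex 10.29 7.01 24.45
    endloop
  endfacet
  facet normal 0.0000 1.0000 0.0000
    outer loop
      vertex 25.90 7.01 0.00
      vertex 10.29 7.01 24.45
      vertex 25.90 7.01 24.45
    endloop
  endfacet
  facet normal 1.0000 0.0000 0.0000
    outer loop
      vertex 10.29 7.01 0.00
      vertex 10.29 18.68 0.00
      vertex 10.29 18.68 24.45
    endloop
  endfacet
  facet normal 1.0000 0.0000 0.0000
    outer loop
      vertex 10.29 7.01 0.00
      vertex 10.29 18.68 24.45
      vertex 10.29 7.01 24.45
    endloop
  endfacet
  facet normal 0.0000 1.0000 0.0000
    outer loop
      vertex 10.29 18.68 0.00
      vertex 0.00 18.68 0.00
      vertex 0.00 18.68 24.45
    endloop
  endfacet
  facet normal 0.0000 1.0000 0.0000
    outer loop
      vertex 10.29 18.68 0.00
      vertex 0.00 18.68 24.45
      vertex 10.29 18.68 24.45
    endloop
  endfacet
  facet normal -1.0000 0.0000 0.0000
    outer loop
      vertex 0.00 18.68 0.00
      vertex 0.00 0.00 0.00
      vertex 0.00 0.00 24.45
    endloop
  endfacet
  facet normal -1.0000 0.0000 0.0000
    outer loop
      vertex 0.00 18.68 0.00
      vertex 0.00 0.00 24.45
      vertex 0.00 18.68 24.45
    endloop
  endfacet
endsolid part

The G0 Z moves step by Δz≈8.15 mm. Every layer's G1 loop is the same polygon, so the solid is a straight extrusion of it from z=0 to z≈24.4. Closing with flat bottom and top caps and triangulating gives 20 facets — an L-shaped prism: outer 25.9 × 18.7 mm, arm thicknesses ≈ 7.01 mm (horizontal) and 10.3 mm (vertical), extruded 24.4 mm in z.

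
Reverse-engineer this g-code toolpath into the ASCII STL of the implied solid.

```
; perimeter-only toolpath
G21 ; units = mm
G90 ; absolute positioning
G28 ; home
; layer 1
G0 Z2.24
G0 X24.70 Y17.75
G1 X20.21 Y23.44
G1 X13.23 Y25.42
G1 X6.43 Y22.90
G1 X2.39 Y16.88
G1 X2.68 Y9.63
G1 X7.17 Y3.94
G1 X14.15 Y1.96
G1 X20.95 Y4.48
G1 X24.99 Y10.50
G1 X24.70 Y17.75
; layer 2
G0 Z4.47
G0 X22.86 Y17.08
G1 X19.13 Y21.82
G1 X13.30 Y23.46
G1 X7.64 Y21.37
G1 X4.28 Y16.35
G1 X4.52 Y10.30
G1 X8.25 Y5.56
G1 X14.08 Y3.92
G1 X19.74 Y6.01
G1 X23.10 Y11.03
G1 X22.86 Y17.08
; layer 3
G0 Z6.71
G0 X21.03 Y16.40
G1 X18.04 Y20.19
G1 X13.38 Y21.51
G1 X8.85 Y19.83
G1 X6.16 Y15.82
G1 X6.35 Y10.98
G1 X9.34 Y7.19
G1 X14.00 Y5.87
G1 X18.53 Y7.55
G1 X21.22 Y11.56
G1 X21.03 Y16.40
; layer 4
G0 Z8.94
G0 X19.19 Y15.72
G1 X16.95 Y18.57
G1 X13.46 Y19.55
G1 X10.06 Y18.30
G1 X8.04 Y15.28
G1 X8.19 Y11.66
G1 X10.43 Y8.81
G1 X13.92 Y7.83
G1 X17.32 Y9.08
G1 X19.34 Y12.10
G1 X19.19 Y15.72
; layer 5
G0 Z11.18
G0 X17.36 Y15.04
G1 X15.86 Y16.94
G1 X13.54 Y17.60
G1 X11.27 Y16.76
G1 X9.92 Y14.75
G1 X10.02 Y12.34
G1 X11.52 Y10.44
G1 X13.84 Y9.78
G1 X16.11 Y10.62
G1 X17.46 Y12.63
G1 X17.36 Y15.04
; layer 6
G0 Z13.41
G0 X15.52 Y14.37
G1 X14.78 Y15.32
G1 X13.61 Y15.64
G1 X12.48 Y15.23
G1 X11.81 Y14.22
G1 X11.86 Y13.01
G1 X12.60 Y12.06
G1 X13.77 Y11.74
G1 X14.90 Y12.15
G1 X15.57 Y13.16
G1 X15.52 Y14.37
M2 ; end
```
solid part
  facet normal 0.0000 0.0000 -1.0000
    outer loop
      vertex 13.15 27.37 0.00
      vertex 21.30 25.07 0.00
      vertex 26.53 18.43 0.00
    endloop
  endfacet
  facet normal 0.0000 0.0000 -1.0000
    outer loop
      vertex 5.22 24.44 0.00
      vertex 13.15 27.37 0.00
      vertex 26.53 18.43 0.00
    endloop
  endfacet
  facet normal 0.0000 0.0000 -1.0000
    outer loop
      vertex 0.51 17.41 0.00
      vertex 5.22 24.44 0.00
      vertex 26.53 18.43 0.00
    endloop
  endfacet
  facet normal 0.0000 0.0000 -1.0000
    outer loop
      vertex 0.85 8.95 0.00
      vertex 0.51 17.41 0.00
      vertex 26.53 18.43 0.00
    endloop
  endfacet
  facet normal 0.0000 0.0000 -1.0000
    outer loop
      vertex 6.08 2.31 0.00
      vertex 0.85 8.95 0.00
      vertex 26.53 18.43 0.00
    endloop
  endfacet
  facet normal 0.0000 0.0000 -1.0000
    outer loop
      vertex 14.23 0.01 0.00
      vertex 6.08 2.31 0.00
      vertex 26.53 18.43 0.00
    endloop
  endfacet
  facet normal 0.0000 0.0000 -1.0000
    outer loop
      vertex 22.16 2.94 0.00
      vertex 14.23 0.01 0.00
      vertex 26.53 18.43 0.00
    endloop
  endfacet
  facet normal 0.0000 0.0000 -1.0000
    outer loop
      vertex 26.87 9.97 0.00
      vertex 22.16 2.94 0.00
      vertex 26.53 18.43 0.00
    endloop
  endfacet
  facet normal 0.6039 0.4757 0.6395
    outer loop
      vertex 26.53 18.43 0.00
      vertex 21.30 25.07 0.00
      vertex 13.69 13.69 15.65
    endloop
  endfacet
  facet normal 0.2088 0.7399 0.6395
    outer loop
      vertex 21.30 25.07 0.00
      vertex 13.15 27.37 0.00
      vertex 13.69 13.69 15.65
    endloop
  endfacet
  facet normal -0.2664 0.7211 0.6395
    outer loop
      vertex 13.15 27.37 0.00
      vertex 5.22 24.44 0.00
      vertex 13.69 13.69 15.65
    endloop
  endfacet
  facet normal -0.6386 0.4279 0.6396
    outer loop
      vertex 5.22 24.44 0.00
      vertex 0.51 17.41 0.00
      vertex 13.69 13.69 15.65
    endloop
  endfacet
  facet normal -0.7681 -0.0309 0.6396
    outer loop
      vertex 0.51 17.41 0.00
      vertex 0.85 8.95 0.00
      vertex 13.69 13.69 15.65
    endloop
  endfacet
  facet normal -0.6039 -0.4757 0.6395
    outer loop
      vertex 0.85 8.95 0.00
      vertex 6.08 2.31 0.00
      vertex 13.69 13.69 15.65
    endloop
  endfacet
  facet normal -0.2088 -0.7399 0.6395
    outer loop
      vertex 6.08 2.31 0.00
      vertex 14.23 0.01 0.00
      vertex 13.69 13.69 15.65
    endloop
  endfacet
  facet normal 0.2664 -0.7211 0.6395
    outer loop
      vertex 14.23 0.01 0.00
      vertex 22.16 2.94 0.00
      vertex 13.69 13.69 15.65
    endloop
  endfacet
  facet normal 0.6386 -0.4279 0.6396
    outer loop
      vertex 22.16 2.94 0.00
      vertex 26.87 9.97 0.00
      vertex 13.69 13.69 15.65
    endloop
  endfacet
  facet normal 0.7681 0.0309 0.6396
    outer loop
      vertex 26.87 9.97 0.00
      vertex 26.53 18.43 0.00
      vertex 13.69 13.69 15.65
    endloop
  endfacet
endsolid part

The G0 Z moves step by Δz≈2.24 mm. The G1 loops shrink linearly with z, so the solid tapers from its base footprint up to z≈15.7. Closing with a flat bottom cap and the tapered top and triangulating gives 18 facets — a regular 10-sided pyramid, base circumscribed radius ≈ 13.7 mm, apex at z ≈ 15.7 mm.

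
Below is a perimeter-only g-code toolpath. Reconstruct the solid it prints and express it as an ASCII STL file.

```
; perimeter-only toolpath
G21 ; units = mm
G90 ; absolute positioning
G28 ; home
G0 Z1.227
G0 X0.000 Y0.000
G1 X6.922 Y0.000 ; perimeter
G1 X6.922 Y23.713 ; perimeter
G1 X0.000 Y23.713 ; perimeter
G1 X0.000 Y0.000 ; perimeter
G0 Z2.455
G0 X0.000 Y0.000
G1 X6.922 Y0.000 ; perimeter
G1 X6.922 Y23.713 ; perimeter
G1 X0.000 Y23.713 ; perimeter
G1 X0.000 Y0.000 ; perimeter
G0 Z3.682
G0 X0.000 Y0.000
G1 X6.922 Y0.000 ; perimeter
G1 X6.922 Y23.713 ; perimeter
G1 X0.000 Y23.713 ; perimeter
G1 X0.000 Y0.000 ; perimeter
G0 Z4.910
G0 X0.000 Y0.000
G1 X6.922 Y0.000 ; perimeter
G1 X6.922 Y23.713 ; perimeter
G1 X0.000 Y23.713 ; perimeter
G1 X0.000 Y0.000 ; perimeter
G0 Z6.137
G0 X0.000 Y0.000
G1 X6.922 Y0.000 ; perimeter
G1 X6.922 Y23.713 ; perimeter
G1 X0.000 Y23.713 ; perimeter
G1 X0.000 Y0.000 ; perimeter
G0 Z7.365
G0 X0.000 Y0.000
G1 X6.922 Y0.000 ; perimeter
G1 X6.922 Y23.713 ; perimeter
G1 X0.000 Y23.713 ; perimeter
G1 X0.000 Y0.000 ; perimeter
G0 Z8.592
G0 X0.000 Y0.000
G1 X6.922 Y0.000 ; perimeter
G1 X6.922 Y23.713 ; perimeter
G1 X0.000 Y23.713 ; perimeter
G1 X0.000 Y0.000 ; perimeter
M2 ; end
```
solid part
  facet normal 0.0000 0.0000 -1.0000
    outer loop
      vertex 6.922 23.713 0.000
      vertex 6.922 0.000 0.000
      vertex 0.000 0.000 0.000
    endloop
  endfacet
  facet normal 0.0000 0.0000 -1.0000
    outer loop
      vertex 0.000 23.713 0.000
      vertex 6.922 23.713 0.000
      vertex 0.000 0.000 0.000
    endloop
  endfacet
  facet normal 0.0000 0.0000 1.0000
    outer loop
      vertex 0.000 0.000 8.592
      vertex 6.922 0.000 8.592
      vertex 6.922 23.713 8.592
    endloop
  endfacet
  facet normal 0.0000 0.0000 1.0000
    outer loop
      vertex 0.000 0.000 8.592
      vertex 6.922 23.713 8.592
      vertex 0.000 23.713 8.592
    endloop
  endfacet
  facet normal 0.0000 -1.0000 0.0000
    outer loop
      vertex 0.000 0.000 0.000
      vertex 6.922 0.000 0.000
      vertex 6.922 0.000 8.592
    endloop
  endfacet
  facet normal 0.0000 -1.0000 0.0000
    outer loop
      vertex 0.000 0.000 0.000
      vertex 6.922 0.000 8.592
      vertex 0.000 0.000 8.592
    endloop
  endfacet
  facet normal 0.0000 1.0000 0.0000
    outer loop
      vertex 6.922 23.713 8.592
      vertex 6.922 23.713 0.000
      vertex 0.000 23.713 0.000
    endloop
  endfacet
  facet normal 0.0000 1.0000 0.0000
    outer loop
      vertex 0.000 23.713 8.592
      vertex 6.922 23.713 8.592
      vertex 0.000 23.713 0.000
    endloop
  endfacet
  facet normal -1.0000 0.0000 0.0000
    outer loop
      vertex 0.000 23.713 8.592
      vertex 0.000 23.713 0.000
      vertex 0.000 0.000 0.000
    endloop
  endfacet
  facet normal -1.0000 0.0000 0.0000
    outer loop
      vertex 0.000 0.000 8.592
      vertex 0.000 23.713 8.592
      vertex 0.000 0.000 0.000
    endloop
  endfacet
  facet normal 1.0000 0.0000 0.0000
    outer loop
      vertex 6.922 0.000 0.000
      vertex 6.922 23.713 0.000
      vertex 6.922 23.713 8.592
    endloop
  endfacet
  facet normal 1.0000 0.0000 0.0000
    outer loop
      vertex 6.922 0.000 0.000
      vertex 6.922 23.713 8.592
      vertex 6.922 0.000 8.592
    endloop
  endfacet
endsolid part

The G0 Z moves step by Δz≈1.227 mm. Every layer's G1 loop is the same polygon, so the solid is a straight extrusion of it from z=0 to z≈8.59. Closing with flat bottom and top caps and triangulating gives 12 facets — a rectangular box, roughly 6.92 × 23.7 mm footprint and 8.59 mm tall.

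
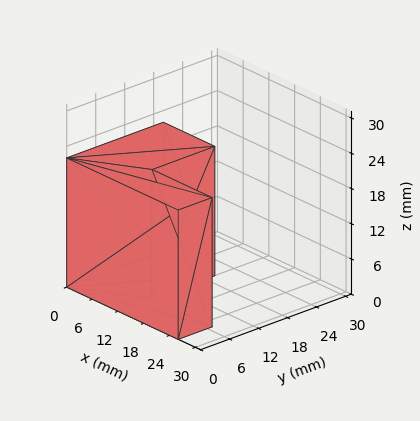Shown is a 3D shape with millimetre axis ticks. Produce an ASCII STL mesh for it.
Reading the render: the shape is an L-shaped prism: outer 26 × 20 mm, arm thicknesses ≈ 7 mm (horizontal) and 12 mm (vertical), extruded 22 mm in z (dimensions read to the nearest mm from the axis ticks). For the STL, each face is triangulated and given an outward normal.

solid part
  facet normal 0.0000 0.0000 -1.0000
    outer loop
      vertex 26.000 7.000 0.000
      vertex 26.000 0.000 0.000
      vertex 0.000 0.000 0.000
    endloop
  endfacet
  facet normal 0.0000 0.0000 -1.0000
    outer loop
      vertex 12.000 7.000 0.000
      vertex 26.000 7.000 0.000
      vertex 0.000 0.000 0.000
    endloop
  endfacet
  facet normal 0.0000 0.0000 -1.0000
    outer loop
      vertex 12.000 20.000 0.000
      vertex 12.000 7.000 0.000
      vertex 0.000 0.000 0.000
    endloop
  endfacet
  facet normal 0.0000 0.0000 -1.0000
    outer loop
      vertex 0.000 20.000 0.000
      vertex 12.000 20.000 0.000
      vertex 0.000 0.000 0.000
    endloop
  endfacet
  facet normal 0.0000 0.0000 1.0000
    outer loop
      vertex 0.000 0.000 22.000
      vertex 26.000 0.000 22.000
      vertex 26.000 7.000 22.000
    endloop
  endfacet
  facet normal 0.0000 0.0000 1.0000
    outer loop
      vertex 0.000 0.000 22.000
      vertex 26.000 7.000 22.000
      vertex 12.000 7.000 22.000
    endloop
  endfacet
  facet normal 0.0000 0.0000 1.0000
    outer loop
      vertex 0.000 0.000 22.000
      vertex 12.000 7.000 22.000
      vertex 12.000 20.000 22.000
    endloop
  endfacet
  facet normal 0.0000 0.0000 1.0000
    outer loop
      vertex 0.000 0.000 22.000
      vertex 12.000 20.000 22.000
      vertex 0.000 20.000 22.000
    endloop
  endfacet
  facet normal 0.0000 -1.0000 0.0000
    outer loop
      vertex 0.000 0.000 0.000
      vertex 26.000 0.000 0.000
      vertex 26.000 0.000 22.000
    endloop
  endfacet
  facet normal 0.0000 -1.0000 0.0000
    outer loop
      vertex 0.000 0.000 0.000
      vertex 26.000 0.000 22.000
      vertex 0.000 0.000 22.000
    endloop
  endfacet
  facet normal 1.0000 0.0000 0.0000
    outer loop
      vertex 26.000 0.000 0.000
      vertex 26.000 7.000 0.000
      vertex 26.000 7.000 22.000
    endloop
  endfacet
  facet normal 1.0000 0.0000 0.0000
    outer loop
      vertex 26.000 0.000 0.000
      vertex 26.000 7.000 22.000
      vertex 26.000 0.000 22.000
    endloop
  endfacet
  facet normal 0.0000 1.0000 0.0000
    outer loop
      vertex 26.000 7.000 0.000
      vertex 12.000 7.000 0.000
      vertex 12.000 7.000 22.000
    endloop
  endfacet
  facet normal 0.0000 1.0000 0.0000
    outer loop
      vertex 26.000 7.000 0.000
      vertex 12.000 7.000 22.000
      vertex 26.000 7.000 22.000
    endloop
  endfacet
  facet normal 1.0000 0.0000 0.0000
    outer loop
      vertex 12.000 7.000 0.000
      vertex 12.000 20.000 0.000
      vertex 12.000 20.000 22.000
    endloop
  endfacet
  facet normal 1.0000 0.0000 0.0000
    outer loop
      vertex 12.000 7.000 0.000
      vertex 12.000 20.000 22.000
      vertex 12.000 7.000 22.000
    endloop
  endfacet
  facet normal 0.0000 1.0000 0.0000
    outer loop
      vertex 12.000 20.000 0.000
      vertex 0.000 20.000 0.000
      vertex 0.000 20.000 22.000
    endloop
  endfacet
  facet normal 0.0000 1.0000 0.0000
    outer loop
      vertex 12.000 20.000 0.000
      vertex 0.000 20.000 22.000
      vertex 12.000 20.000 22.000
    endloop
  endfacet
  facet normal -1.0000 0.0000 0.0000
    outer loop
      vertex 0.000 20.000 0.000
      vertex 0.000 0.000 0.000
      vertex 0.000 0.000 22.000
    endloop
  endfacet
  facet normal -1.0000 0.0000 0.0000
    outer loop
      vertex 0.000 20.000 0.000
      vertex 0.000 0.000 22.000
      vertex 0.000 20.000 22.000
    endloop
  endfacet
endsolid part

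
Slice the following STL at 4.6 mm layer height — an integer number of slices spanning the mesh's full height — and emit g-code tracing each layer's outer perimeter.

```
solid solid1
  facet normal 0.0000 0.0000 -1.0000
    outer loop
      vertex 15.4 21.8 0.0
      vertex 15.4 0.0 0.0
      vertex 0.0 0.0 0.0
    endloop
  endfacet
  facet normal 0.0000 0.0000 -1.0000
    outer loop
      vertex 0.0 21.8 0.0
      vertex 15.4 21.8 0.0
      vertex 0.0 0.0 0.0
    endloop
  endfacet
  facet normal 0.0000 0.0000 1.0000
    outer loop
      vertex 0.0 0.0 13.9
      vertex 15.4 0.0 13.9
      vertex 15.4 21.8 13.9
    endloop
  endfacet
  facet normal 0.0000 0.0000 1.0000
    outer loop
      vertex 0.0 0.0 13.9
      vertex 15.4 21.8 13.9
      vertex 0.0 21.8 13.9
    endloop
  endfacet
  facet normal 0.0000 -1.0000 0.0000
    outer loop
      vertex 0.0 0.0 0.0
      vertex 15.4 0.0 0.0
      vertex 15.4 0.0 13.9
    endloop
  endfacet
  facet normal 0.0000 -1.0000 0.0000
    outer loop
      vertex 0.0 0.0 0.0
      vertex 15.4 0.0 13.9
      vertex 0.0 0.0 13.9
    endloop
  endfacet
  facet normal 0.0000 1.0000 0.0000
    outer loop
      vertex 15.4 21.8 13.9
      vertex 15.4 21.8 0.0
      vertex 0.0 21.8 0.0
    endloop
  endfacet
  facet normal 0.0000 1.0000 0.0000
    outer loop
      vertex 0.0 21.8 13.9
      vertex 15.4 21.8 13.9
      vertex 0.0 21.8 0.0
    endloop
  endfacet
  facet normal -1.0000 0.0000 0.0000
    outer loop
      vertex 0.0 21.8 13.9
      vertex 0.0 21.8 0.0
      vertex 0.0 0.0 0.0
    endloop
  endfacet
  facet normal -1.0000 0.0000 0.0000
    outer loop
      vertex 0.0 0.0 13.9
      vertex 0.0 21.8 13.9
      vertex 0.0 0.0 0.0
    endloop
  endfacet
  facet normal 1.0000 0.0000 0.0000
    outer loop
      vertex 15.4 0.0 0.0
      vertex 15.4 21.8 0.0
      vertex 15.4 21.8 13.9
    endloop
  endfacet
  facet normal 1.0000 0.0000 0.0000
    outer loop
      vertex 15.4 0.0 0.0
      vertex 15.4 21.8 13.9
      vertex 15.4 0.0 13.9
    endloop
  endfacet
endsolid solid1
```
; perimeter-only toolpath
G21 ; units = mm
G90 ; absolute positioning
G28 ; home
; layer 1
G0 Z4.6
G0 X0.0 Y0.0
G1 X15.4 Y0.0
G1 X15.4 Y21.8
G1 X0.0 Y21.8
G1 X0.0 Y0.0
; layer 2
G0 Z9.3
G0 X0.0 Y0.0
G1 X15.4 Y0.0
G1 X15.4 Y21.8
G1 X0.0 Y21.8
G1 X0.0 Y0.0
; layer 3
G0 Z13.9
G0 X0.0 Y0.0
G1 X15.4 Y0.0
G1 X15.4 Y21.8
G1 X0.0 Y21.8
G1 X0.0 Y0.0
M2 ; end

The solid is a rectangular box, roughly 15.4 × 21.8 mm footprint and 13.9 mm tall. Slicing at Δz = 4.6 mm — 3 equal slices spanning the solid's height, so layer i sits at z = i·h/3 — gives 3 non-empty perimeters. Each is a 4-segment closed polygon; G0 lifts to the layer z and rapids to the start vertex, then G1 traces the edges.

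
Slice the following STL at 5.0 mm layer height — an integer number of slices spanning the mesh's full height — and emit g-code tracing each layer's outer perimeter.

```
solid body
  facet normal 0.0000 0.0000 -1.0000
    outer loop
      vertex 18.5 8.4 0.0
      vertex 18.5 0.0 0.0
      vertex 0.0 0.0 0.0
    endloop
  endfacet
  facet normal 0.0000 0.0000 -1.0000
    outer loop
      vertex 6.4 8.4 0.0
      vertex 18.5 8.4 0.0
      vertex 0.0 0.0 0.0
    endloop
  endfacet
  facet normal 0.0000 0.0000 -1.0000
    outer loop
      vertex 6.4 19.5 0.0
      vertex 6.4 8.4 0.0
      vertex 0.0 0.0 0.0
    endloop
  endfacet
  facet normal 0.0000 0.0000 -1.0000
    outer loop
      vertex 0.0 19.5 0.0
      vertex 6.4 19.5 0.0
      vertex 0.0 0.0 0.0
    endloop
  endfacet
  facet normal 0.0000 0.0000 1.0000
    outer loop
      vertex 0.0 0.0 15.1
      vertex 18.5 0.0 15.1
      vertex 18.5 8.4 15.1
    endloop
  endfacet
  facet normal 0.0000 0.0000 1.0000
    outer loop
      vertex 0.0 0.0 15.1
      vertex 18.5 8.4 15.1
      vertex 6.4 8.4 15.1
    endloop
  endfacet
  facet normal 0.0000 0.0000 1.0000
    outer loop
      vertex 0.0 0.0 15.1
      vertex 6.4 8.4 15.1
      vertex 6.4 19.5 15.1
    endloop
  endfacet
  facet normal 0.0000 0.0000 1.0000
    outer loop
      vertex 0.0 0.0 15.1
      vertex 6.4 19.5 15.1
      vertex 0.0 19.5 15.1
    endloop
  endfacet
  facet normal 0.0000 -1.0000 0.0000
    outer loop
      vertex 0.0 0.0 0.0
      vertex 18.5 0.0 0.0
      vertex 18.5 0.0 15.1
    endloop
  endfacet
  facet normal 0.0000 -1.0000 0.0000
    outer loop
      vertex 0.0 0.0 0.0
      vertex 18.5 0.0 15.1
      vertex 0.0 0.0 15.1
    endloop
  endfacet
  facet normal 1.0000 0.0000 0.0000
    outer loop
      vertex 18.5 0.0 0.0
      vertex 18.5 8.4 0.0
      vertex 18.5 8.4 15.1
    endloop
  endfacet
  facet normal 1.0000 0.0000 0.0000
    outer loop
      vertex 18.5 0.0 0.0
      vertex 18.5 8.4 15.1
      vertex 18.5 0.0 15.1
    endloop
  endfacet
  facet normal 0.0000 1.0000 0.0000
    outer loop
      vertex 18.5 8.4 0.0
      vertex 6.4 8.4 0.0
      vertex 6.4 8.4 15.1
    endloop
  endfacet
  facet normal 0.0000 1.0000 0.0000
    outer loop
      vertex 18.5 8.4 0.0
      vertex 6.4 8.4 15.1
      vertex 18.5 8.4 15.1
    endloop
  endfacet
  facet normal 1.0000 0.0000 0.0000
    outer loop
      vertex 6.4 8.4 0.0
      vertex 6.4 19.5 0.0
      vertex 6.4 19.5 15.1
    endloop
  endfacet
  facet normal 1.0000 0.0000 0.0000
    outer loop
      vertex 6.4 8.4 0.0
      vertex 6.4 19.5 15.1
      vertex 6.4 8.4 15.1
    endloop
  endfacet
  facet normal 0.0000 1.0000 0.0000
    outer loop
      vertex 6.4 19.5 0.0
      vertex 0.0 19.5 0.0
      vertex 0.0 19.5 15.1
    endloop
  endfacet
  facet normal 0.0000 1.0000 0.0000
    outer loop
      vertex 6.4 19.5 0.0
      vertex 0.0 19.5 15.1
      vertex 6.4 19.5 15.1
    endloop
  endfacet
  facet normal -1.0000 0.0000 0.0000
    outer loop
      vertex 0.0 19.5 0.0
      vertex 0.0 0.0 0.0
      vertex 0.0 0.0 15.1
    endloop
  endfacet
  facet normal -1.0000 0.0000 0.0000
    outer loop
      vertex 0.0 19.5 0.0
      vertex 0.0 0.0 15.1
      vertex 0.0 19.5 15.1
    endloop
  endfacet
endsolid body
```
; perimeter-only toolpath
G21 ; units = mm
G90 ; absolute positioning
G28 ; home
; layer 1
G0 Z5.0
G0 X0.0 Y0.0
G1 X18.5 Y0.0
G1 X18.5 Y8.4
G1 X6.4 Y8.4
G1 X6.4 Y19.5
G1 X0.0 Y19.5
G1 X0.0 Y0.0
; layer 2
G0 Z10.1
G0 X0.0 Y0.0
G1 X18.5 Y0.0
G1 X18.5 Y8.4
G1 X6.4 Y8.4
G1 X6.4 Y19.5
G1 X0.0 Y19.5
G1 X0.0 Y0.0
; layer 3
G0 Z15.1
G0 X0.0 Y0.0
G1 X18.5 Y0.0
G1 X18.5 Y8.4
G1 X6.4 Y8.4
G1 X6.4 Y19.5
G1 X0.0 Y19.5
G1 X0.0 Y0.0
M2 ; end

The solid is an L-shaped prism: outer 18.5 × 19.5 mm, arm thicknesses ≈ 8.4 mm (horizontal) and 6.4 mm (vertical), extruded 15.1 mm in z. Slicing at Δz = 5.0 mm — 3 equal slices spanning the solid's height, so layer i sits at z = i·h/3 — gives 3 non-empty perimeters. Each is a 6-segment closed polygon; G0 lifts to the layer z and rapids to the start vertex, then G1 traces the edges.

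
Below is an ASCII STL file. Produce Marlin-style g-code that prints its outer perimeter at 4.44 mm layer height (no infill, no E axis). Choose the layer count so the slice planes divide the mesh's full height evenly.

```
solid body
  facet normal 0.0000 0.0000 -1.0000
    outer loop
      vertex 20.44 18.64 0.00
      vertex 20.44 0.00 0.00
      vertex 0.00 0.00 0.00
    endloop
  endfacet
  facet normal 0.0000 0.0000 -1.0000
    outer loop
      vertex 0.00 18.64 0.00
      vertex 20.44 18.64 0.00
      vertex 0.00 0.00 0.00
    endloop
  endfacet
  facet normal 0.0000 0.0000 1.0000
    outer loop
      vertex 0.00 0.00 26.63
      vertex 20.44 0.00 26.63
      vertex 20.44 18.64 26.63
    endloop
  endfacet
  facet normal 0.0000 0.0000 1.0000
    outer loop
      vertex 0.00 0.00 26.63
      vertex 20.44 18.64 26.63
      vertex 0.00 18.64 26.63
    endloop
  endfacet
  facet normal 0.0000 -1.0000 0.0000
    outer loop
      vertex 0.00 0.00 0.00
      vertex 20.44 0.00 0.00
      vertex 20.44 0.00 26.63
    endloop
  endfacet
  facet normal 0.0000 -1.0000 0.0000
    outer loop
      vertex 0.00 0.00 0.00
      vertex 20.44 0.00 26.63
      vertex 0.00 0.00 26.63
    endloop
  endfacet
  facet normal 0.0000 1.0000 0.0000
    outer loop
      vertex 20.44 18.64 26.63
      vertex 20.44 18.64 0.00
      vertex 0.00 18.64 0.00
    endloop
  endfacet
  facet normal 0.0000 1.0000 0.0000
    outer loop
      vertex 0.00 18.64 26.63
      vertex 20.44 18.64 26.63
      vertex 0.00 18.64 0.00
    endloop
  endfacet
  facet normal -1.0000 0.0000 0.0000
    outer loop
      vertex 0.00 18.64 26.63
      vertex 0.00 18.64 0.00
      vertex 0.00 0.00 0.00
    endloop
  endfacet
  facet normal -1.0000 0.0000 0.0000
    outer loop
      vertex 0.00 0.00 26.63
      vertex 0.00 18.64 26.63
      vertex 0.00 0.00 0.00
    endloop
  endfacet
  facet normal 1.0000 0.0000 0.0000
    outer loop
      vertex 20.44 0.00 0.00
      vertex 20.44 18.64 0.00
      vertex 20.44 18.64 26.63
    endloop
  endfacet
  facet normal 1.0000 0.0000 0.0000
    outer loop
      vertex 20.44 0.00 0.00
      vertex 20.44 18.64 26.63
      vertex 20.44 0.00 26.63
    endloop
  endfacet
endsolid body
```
; perimeter-only toolpath
G21 ; units = mm
G90 ; absolute positioning
G28 ; home
; layer 1
G0 Z4.44
G0 X0.00 Y0.00
G1 X20.44 Y0.00
G1 X20.44 Y18.64
G1 X0.00 Y18.64
G1 X0.00 Y0.00
; layer 2
G0 Z8.88
G0 X0.00 Y0.00
G1 X20.44 Y0.00
G1 X20.44 Y18.64
G1 X0.00 Y18.64
G1 X0.00 Y0.00
; layer 3
G0 Z13.32
G0 X0.00 Y0.00
G1 X20.44 Y0.00
G1 X20.44 Y18.64
G1 X0.00 Y18.64
G1 X0.00 Y0.00
; layer 4
G0 Z17.75
G0 X0.00 Y0.00
G1 X20.44 Y0.00
G1 X20.44 Y18.64
G1 X0.00 Y18.64
G1 X0.00 Y0.00
; layer 5
G0 Z22.19
G0 X0.00 Y0.00
G1 X20.44 Y0.00
G1 X20.44 Y18.64
G1 X0.00 Y18.64
G1 X0.00 Y0.00
; layer 6
G0 Z26.63
G0 X0.00 Y0.00
G1 X20.44 Y0.00
G1 X20.44 Y18.64
G1 X0.00 Y18.64
G1 X0.00 Y0.00
M2 ; end

The solid is a rectangular box, roughly 20.4 × 18.6 mm footprint and 26.6 mm tall. Slicing at Δz = 4.44 mm — 6 equal slices spanning the solid's height, so layer i sits at z = i·h/6 — gives 6 non-empty perimeters. Each is a 4-segment closed polygon; G0 lifts to the layer z and rapids to the start vertex, then G1 traces the edges.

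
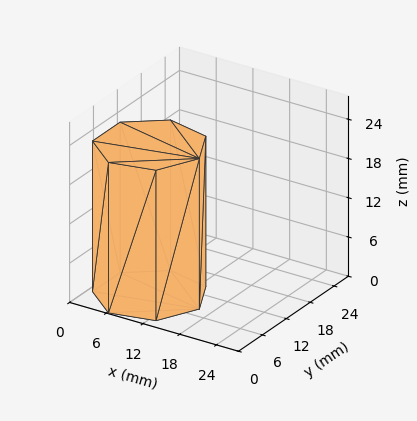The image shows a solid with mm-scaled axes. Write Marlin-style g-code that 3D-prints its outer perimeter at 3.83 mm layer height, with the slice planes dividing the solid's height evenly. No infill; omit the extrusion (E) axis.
Reading the render: the shape is a regular 7-sided prism (a cylinder approximated with 7 flat sides), circumscribed radius ≈ 8 mm, height ≈ 23 mm (dimensions read to the nearest mm from the axis ticks). For the g-code, the solid's height is divided into equal slices at the stated Δz and each level perimeter traced with G1 moves after a G0 lift.

; perimeter-only toolpath
G21 ; units = mm
G90 ; absolute positioning
G28 ; home
; layer 1
G0 Z3.83
G0 X16.00 Y8.00
G1 X12.99 Y14.25
G1 X6.22 Y15.80
G1 X0.79 Y11.47
G1 X0.79 Y4.53
G1 X6.22 Y0.20
G1 X12.99 Y1.75
G1 X16.00 Y8.00
; layer 2
G0 Z7.67
G0 X16.00 Y8.00
G1 X12.99 Y14.25
G1 X6.22 Y15.80
G1 X0.79 Y11.47
G1 X0.79 Y4.53
G1 X6.22 Y0.20
G1 X12.99 Y1.75
G1 X16.00 Y8.00
; layer 3
G0 Z11.50
G0 X16.00 Y8.00
G1 X12.99 Y14.25
G1 X6.22 Y15.80
G1 X0.79 Y11.47
G1 X0.79 Y4.53
G1 X6.22 Y0.20
G1 X12.99 Y1.75
G1 X16.00 Y8.00
; layer 4
G0 Z15.33
G0 X16.00 Y8.00
G1 X12.99 Y14.25
G1 X6.22 Y15.80
G1 X0.79 Y11.47
G1 X0.79 Y4.53
G1 X6.22 Y0.20
G1 X12.99 Y1.75
G1 X16.00 Y8.00
; layer 5
G0 Z19.17
G0 X16.00 Y8.00
G1 X12.99 Y14.25
G1 X6.22 Y15.80
G1 X0.79 Y11.47
G1 X0.79 Y4.53
G1 X6.22 Y0.20
G1 X12.99 Y1.75
G1 X16.00 Y8.00
; layer 6
G0 Z23.00
G0 X16.00 Y8.00
G1 X12.99 Y14.25
G1 X6.22 Y15.80
G1 X0.79 Y11.47
G1 X0.79 Y4.53
G1 X6.22 Y0.20
G1 X12.99 Y1.75
G1 X16.00 Y8.00
M2 ; end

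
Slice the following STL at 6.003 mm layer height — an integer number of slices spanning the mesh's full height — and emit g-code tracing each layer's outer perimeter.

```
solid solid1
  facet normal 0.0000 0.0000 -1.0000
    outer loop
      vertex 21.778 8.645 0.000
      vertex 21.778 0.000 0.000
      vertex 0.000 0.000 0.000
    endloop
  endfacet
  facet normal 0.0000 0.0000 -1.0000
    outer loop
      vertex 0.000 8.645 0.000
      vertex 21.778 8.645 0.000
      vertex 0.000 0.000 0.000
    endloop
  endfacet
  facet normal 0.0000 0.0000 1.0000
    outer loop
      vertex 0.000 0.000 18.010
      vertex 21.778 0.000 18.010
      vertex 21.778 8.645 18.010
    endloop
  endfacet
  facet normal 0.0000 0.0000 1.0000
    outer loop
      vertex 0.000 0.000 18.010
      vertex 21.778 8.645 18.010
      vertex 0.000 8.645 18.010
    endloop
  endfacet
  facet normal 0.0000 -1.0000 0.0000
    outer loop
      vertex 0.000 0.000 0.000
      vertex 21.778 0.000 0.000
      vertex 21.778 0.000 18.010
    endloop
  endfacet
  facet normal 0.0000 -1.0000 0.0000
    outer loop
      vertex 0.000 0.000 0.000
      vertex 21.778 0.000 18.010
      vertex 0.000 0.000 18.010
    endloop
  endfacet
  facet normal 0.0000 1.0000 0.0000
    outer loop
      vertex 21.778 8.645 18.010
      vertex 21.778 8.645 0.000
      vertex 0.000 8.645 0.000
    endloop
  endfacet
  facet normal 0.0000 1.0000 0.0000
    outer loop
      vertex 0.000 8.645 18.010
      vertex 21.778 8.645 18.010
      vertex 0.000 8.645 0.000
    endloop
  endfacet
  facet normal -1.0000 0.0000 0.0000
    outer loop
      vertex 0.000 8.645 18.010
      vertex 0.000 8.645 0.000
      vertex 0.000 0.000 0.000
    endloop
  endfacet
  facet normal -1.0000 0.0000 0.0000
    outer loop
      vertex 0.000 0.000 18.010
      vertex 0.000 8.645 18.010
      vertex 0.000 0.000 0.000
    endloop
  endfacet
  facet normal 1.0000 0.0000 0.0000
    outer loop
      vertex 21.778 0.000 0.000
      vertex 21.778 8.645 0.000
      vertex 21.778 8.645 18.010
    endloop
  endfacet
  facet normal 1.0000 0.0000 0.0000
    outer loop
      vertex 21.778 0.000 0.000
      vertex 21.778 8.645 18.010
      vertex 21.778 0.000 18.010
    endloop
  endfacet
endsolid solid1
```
; perimeter-only toolpath
G21 ; units = mm
G90 ; absolute positioning
G28 ; home
; layer 1
G0 Z6.003
G0 X0.000 Y0.000
G1 X21.778 Y0.000
G1 X21.778 Y8.645
G1 X0.000 Y8.645
G1 X0.000 Y0.000
; layer 2
G0 Z12.007
G0 X0.000 Y0.000
G1 X21.778 Y0.000
G1 X21.778 Y8.645
G1 X0.000 Y8.645
G1 X0.000 Y0.000
; layer 3
G0 Z18.010
G0 X0.000 Y0.000
G1 X21.778 Y0.000
G1 X21.778 Y8.645
G1 X0.000 Y8.645
G1 X0.000 Y0.000
M2 ; end

The solid is a rectangular box, roughly 21.8 × 8.64 mm footprint and 18 mm tall. Slicing at Δz = 6.003 mm — 3 equal slices spanning the solid's height, so layer i sits at z = i·h/3 — gives 3 non-empty perimeters. Each is a 4-segment closed polygon; G0 lifts to the layer z and rapids to the start vertex, then G1 traces the edges.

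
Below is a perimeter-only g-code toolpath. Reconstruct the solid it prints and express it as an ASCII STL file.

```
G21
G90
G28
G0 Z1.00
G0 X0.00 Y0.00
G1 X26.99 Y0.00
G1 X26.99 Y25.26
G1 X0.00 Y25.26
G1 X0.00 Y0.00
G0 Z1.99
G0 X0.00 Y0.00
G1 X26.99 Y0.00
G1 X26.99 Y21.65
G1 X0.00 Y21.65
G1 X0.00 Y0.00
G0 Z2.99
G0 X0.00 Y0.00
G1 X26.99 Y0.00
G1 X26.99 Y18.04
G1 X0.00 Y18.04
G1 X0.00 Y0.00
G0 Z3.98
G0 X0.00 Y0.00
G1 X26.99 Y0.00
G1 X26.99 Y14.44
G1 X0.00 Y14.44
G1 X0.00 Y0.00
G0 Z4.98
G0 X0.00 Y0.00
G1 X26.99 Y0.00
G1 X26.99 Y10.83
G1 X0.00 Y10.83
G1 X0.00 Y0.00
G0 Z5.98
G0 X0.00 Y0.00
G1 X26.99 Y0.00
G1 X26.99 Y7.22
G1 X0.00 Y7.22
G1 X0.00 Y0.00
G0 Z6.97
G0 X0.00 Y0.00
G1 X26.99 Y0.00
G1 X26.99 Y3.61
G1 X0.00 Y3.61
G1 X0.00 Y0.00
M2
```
solid part
  facet normal 0.0000 0.0000 -1.0000
    outer loop
      vertex 26.99 28.87 0.00
      vertex 26.99 0.00 0.00
      vertex 0.00 0.00 0.00
    endloop
  endfacet
  facet normal 0.0000 0.0000 -1.0000
    outer loop
      vertex 0.00 28.87 0.00
      vertex 26.99 28.87 0.00
      vertex 0.00 0.00 0.00
    endloop
  endfacet
  facet normal 0.0000 -1.0000 0.0000
    outer loop
      vertex 0.00 0.00 0.00
      vertex 26.99 0.00 0.00
      vertex 26.99 0.00 7.97
    endloop
  endfacet
  facet normal 0.0000 -1.0000 0.0000
    outer loop
      vertex 0.00 0.00 0.00
      vertex 26.99 0.00 7.97
      vertex 0.00 0.00 7.97
    endloop
  endfacet
  facet normal 0.0000 0.2661 0.9639
    outer loop
      vertex 0.00 0.00 7.97
      vertex 26.99 0.00 7.97
      vertex 26.99 28.87 0.00
    endloop
  endfacet
  facet normal 0.0000 0.2661 0.9639
    outer loop
      vertex 0.00 0.00 7.97
      vertex 26.99 28.87 0.00
      vertex 0.00 28.87 0.00
    endloop
  endfacet
  facet normal -1.0000 0.0000 0.0000
    outer loop
      vertex 0.00 0.00 7.97
      vertex 0.00 28.87 0.00
      vertex 0.00 0.00 0.00
    endloop
  endfacet
  facet normal 1.0000 0.0000 0.0000
    outer loop
      vertex 26.99 0.00 0.00
      vertex 26.99 28.87 0.00
      vertex 26.99 0.00 7.97
    endloop
  endfacet
endsolid part

The G0 Z moves step by Δz≈1.00 mm. The G1 loops shrink linearly with z, so the solid tapers from its base footprint up to z≈7.97. Closing with a flat bottom cap and the tapered top and triangulating gives 8 facets — a wedge (ramp): 27 × 28.9 mm base, rising to 7.97 mm along the y=0 edge and sloping linearly to z=0 at y=28.9.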